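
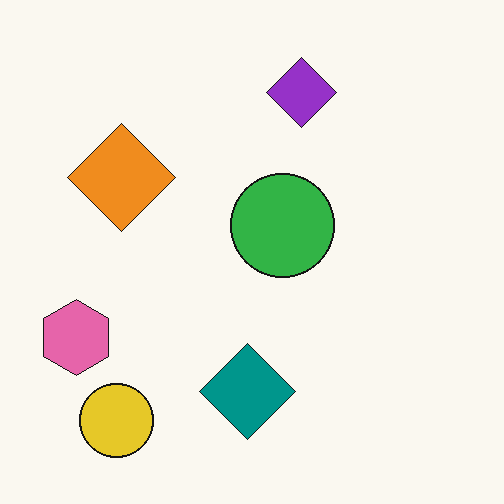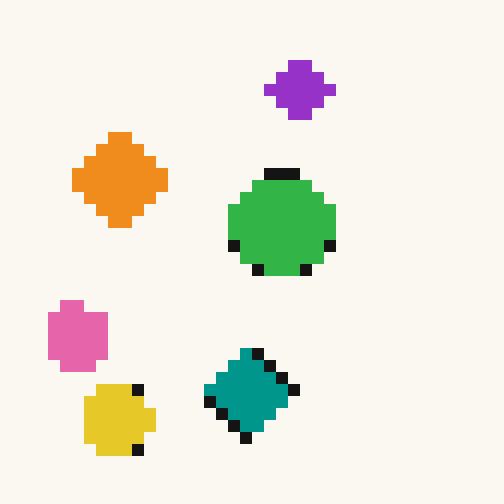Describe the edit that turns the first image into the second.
The transformation is: coarsely pixelated.

Shapes are reduced to large square blocks; fine edges and outlines are lost — a downscale-then-upscale (mosaic) effect.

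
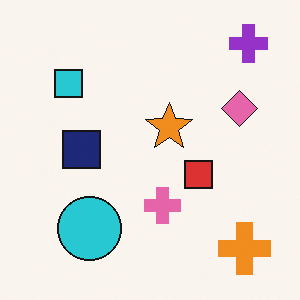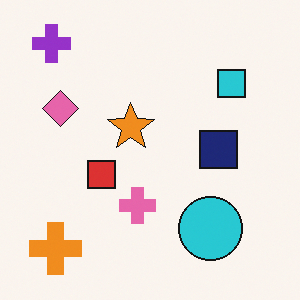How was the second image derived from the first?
The transformation is: flipped horizontally (left ↔ right).

The purple cross is in the top-right of the first image and the top-left of the second — shapes on opposite sides of the vertical midline have swapped in a mirror flip.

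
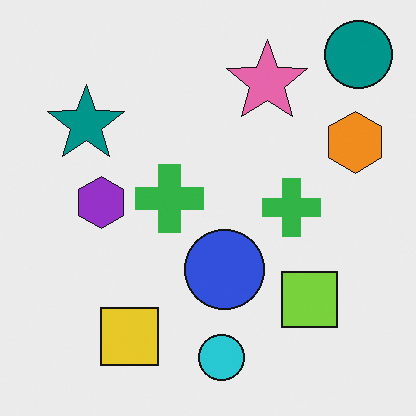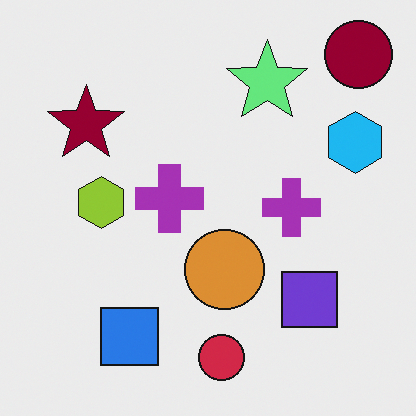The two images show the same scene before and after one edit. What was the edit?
The image was hue-shifted through roughly half the color wheel.

Every shape's color has rotated by the same amount around the hue wheel — a uniform hue shift.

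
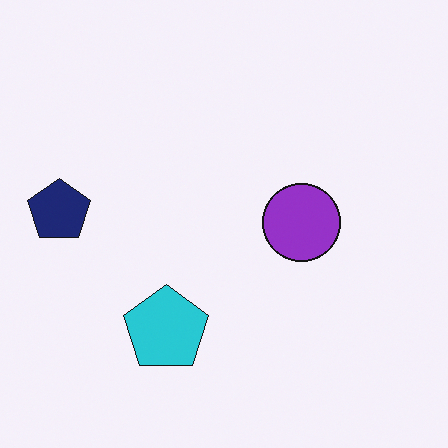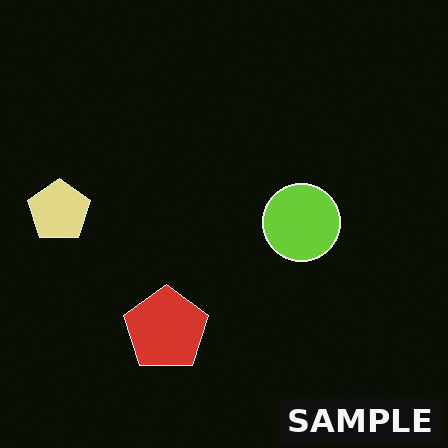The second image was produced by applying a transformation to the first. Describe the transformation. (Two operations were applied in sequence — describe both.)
It was color-inverted (negative), then watermarked with the text "SAMPLE" in the lower-right corner.

The light background has become dark and every shape's color is its complement — a photographic negative. A dark label reading "SAMPLE" appears in the lower-right corner.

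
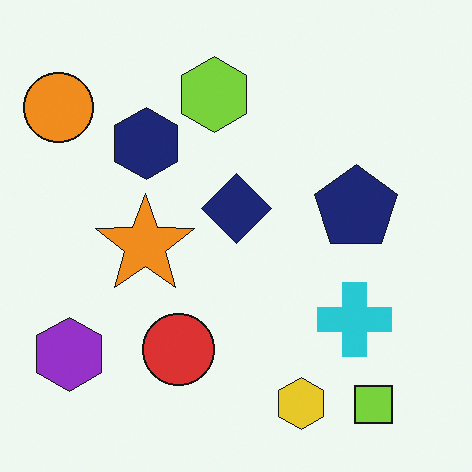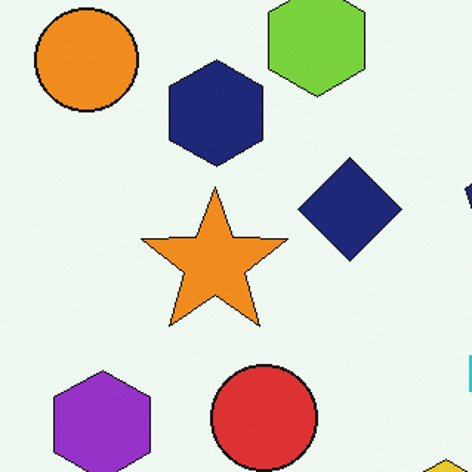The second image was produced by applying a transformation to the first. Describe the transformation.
It was cropped to a modestly smaller region and rescaled.

The visible shapes are larger and the field of view is narrower; shapes near the original edges may be partly or wholly outside the frame — a crop-and-rescale.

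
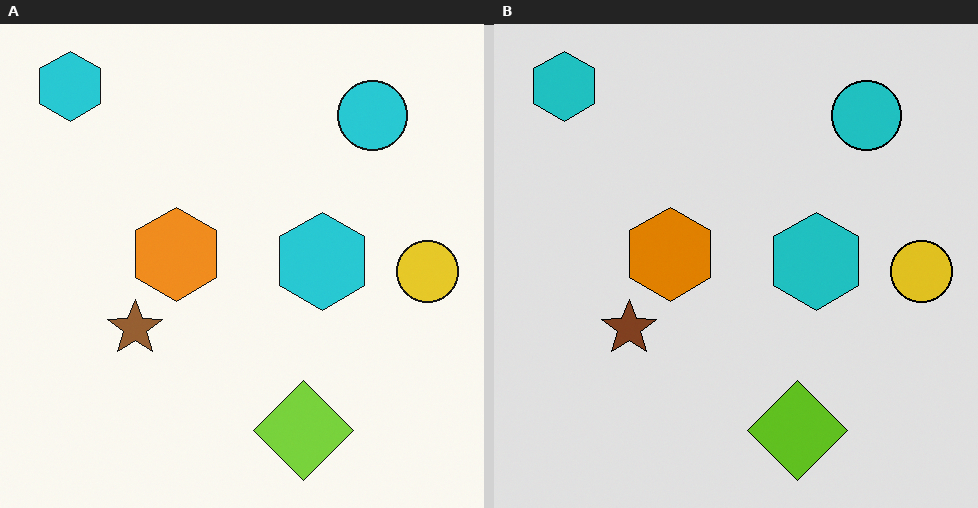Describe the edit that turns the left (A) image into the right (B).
This is the original image moderately posterized.

Each flat color has snapped to a coarser quantized level — most visibly, the near-white background has dropped to a flat grey.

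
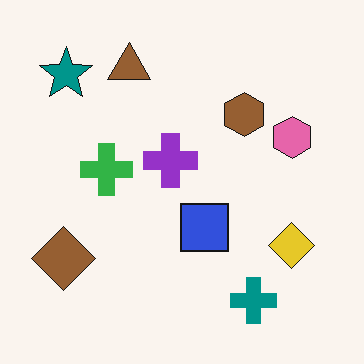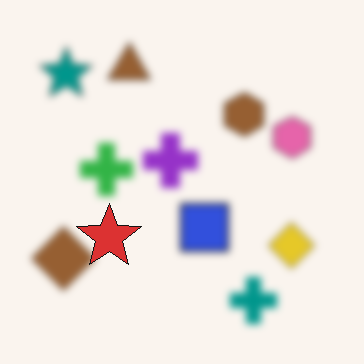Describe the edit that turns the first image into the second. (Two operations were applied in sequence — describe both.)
It was moderately blurred, then overlaid with an additional red star.

Shape edges and outlines are uniformly softened across the whole image. A red star appears in the second image that is absent from the first.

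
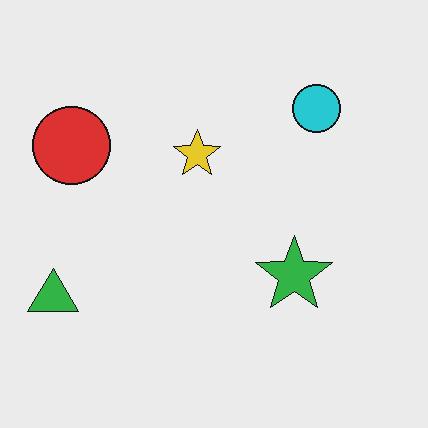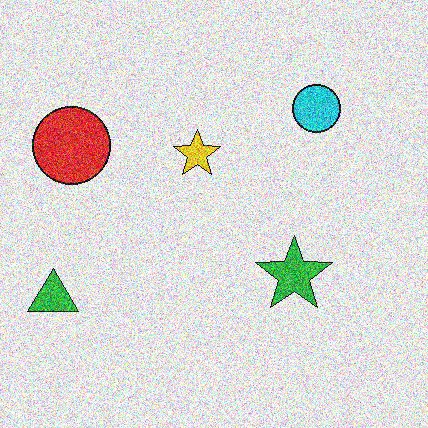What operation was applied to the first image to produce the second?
The transformation is: degraded with heavy additive noise.

Random speckle covers the whole image, including the flat background.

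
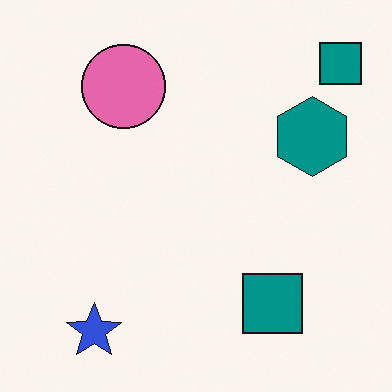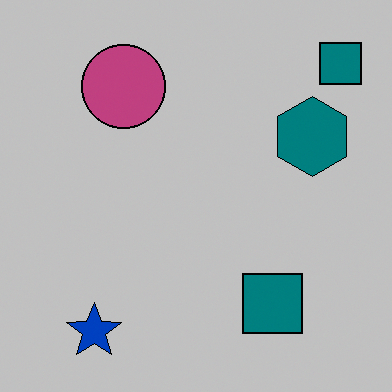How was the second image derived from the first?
The second image is the first aggressively posterized.

Each flat color has snapped to a coarser quantized level — most visibly, the near-white background has dropped to a flat grey.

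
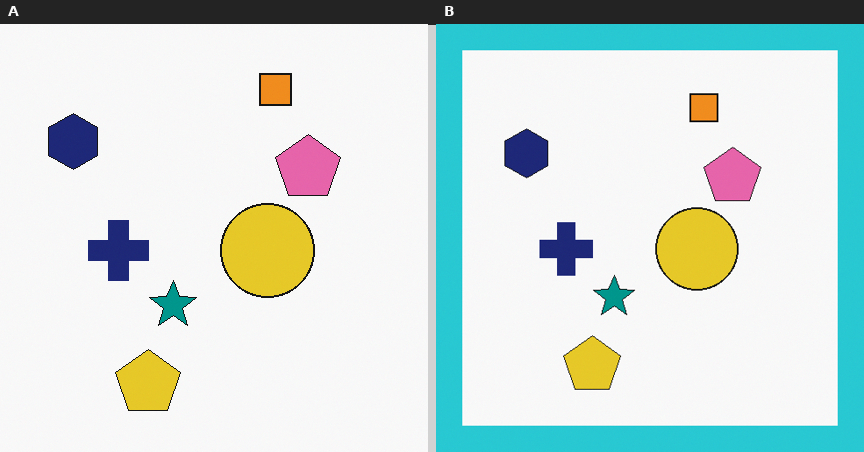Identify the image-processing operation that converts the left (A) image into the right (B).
The right (B) image is the left (A) framed with a cyan border.

A solid cyan frame runs around the edge of the right (B) image, with the content slightly shrunk inside it.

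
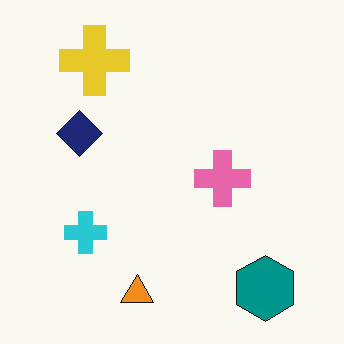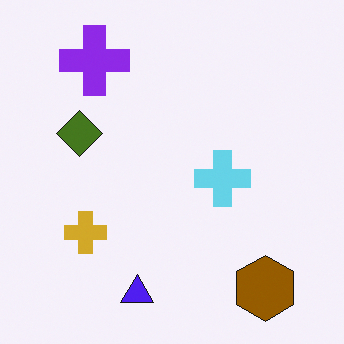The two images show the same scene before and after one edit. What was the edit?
The transformation is: hue-shifted by a large amount.

Every shape's color has rotated by the same amount around the hue wheel — a uniform hue shift.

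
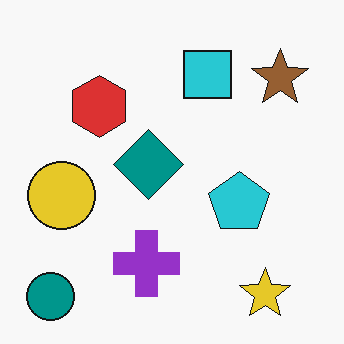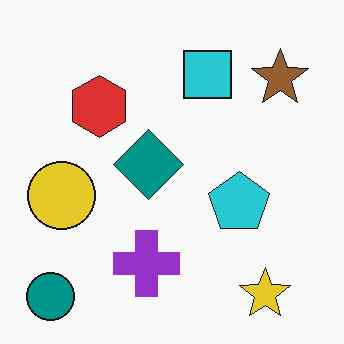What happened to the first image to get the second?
It was JPEG-compressed with visible artifacts.

Blocky 8×8 compression artifacts appear around shape edges and the flat background shows ringing — characteristic JPEG degradation.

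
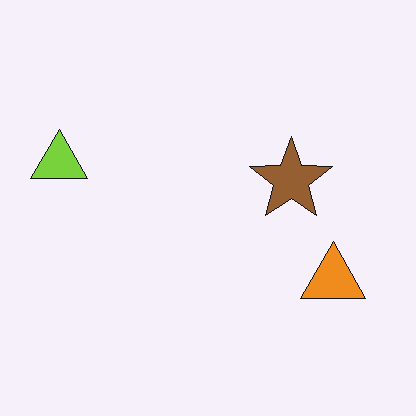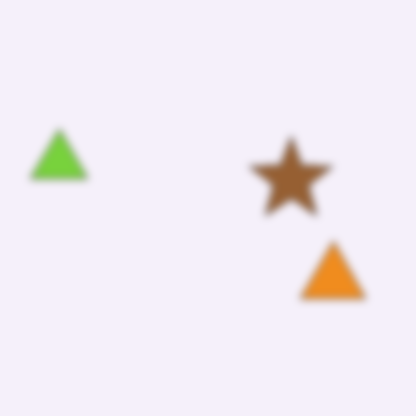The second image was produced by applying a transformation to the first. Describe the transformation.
This is the original image noticeably gaussian-blurred.

Shape edges and outlines are uniformly softened across the whole image.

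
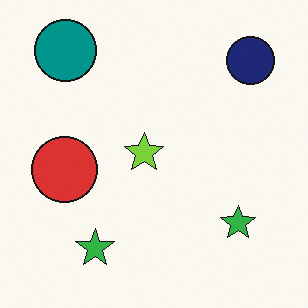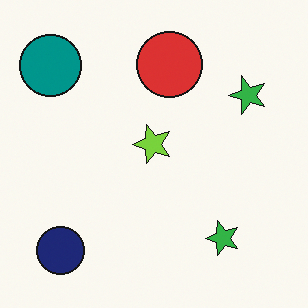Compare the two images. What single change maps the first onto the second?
This is the original image transposed (reflected across the top-left ↔ bottom-right diagonal).

Shapes have swapped their row and column positions — what was in the top-right is now in the bottom-left — a diagonal reflection.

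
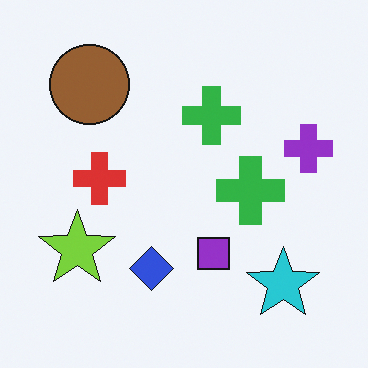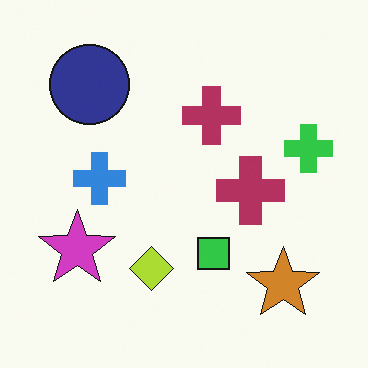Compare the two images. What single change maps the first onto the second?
The image was hue-shifted through roughly half the color wheel.

Every shape's color has rotated by the same amount around the hue wheel — a uniform hue shift.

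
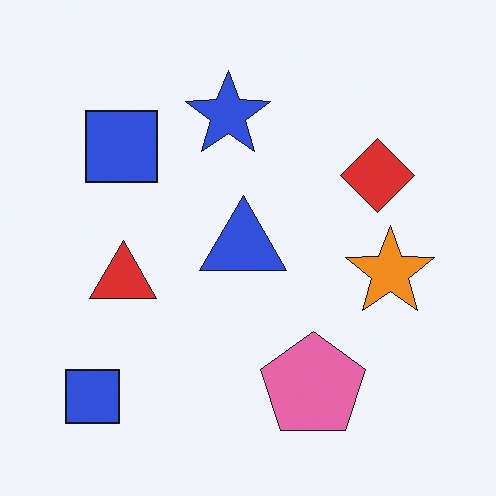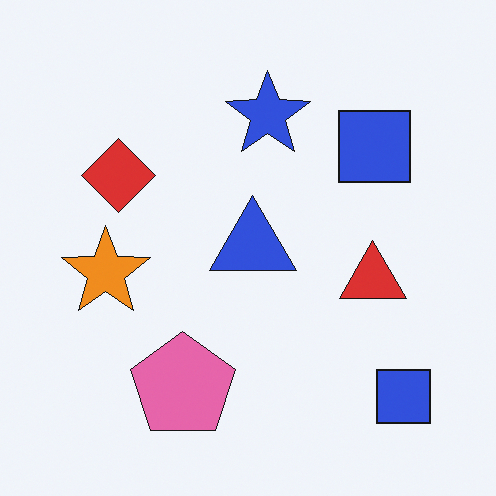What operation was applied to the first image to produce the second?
Flipped horizontally (left ↔ right).

The orange star is in the right of the first image and the left of the second — shapes on opposite sides of the vertical midline have swapped in a mirror flip.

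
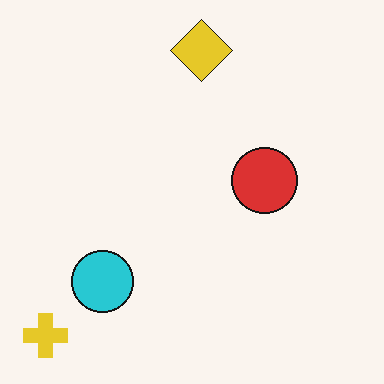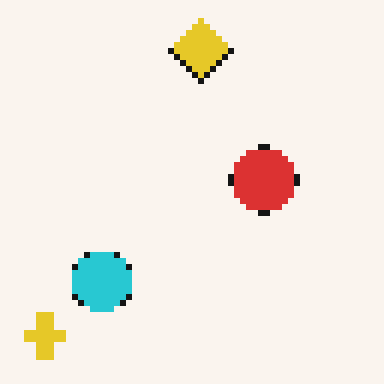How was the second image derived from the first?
Pixelated into visible square blocks.

Shapes are reduced to large square blocks; fine edges and outlines are lost — a downscale-then-upscale (mosaic) effect.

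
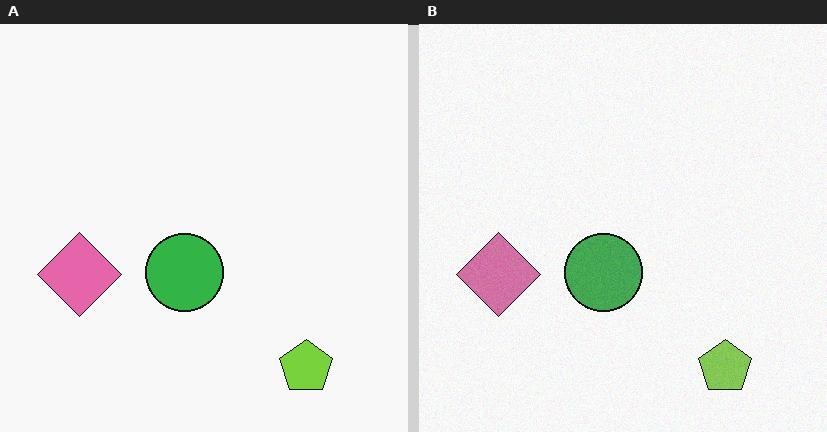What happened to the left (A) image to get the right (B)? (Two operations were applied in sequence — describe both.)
It was slightly desaturated, then degraded with subtle gaussian noise.

All colors are more muted and greyish — a global saturation change. Random speckle covers the whole image, including the flat background.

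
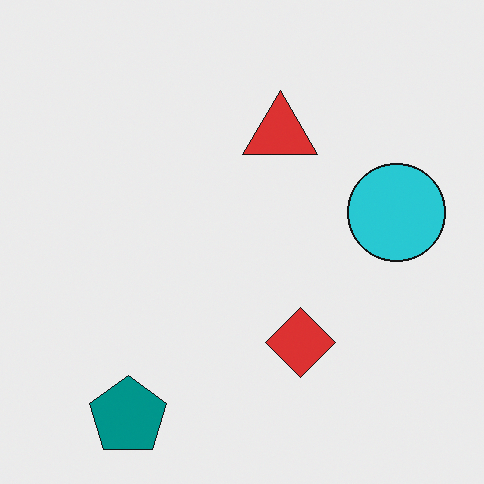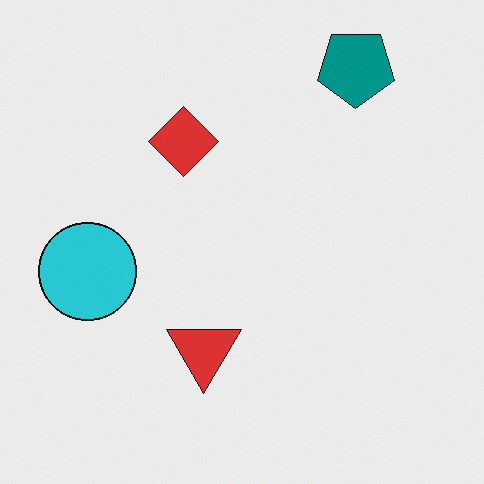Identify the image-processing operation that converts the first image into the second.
The transformation is: rotated 180°.

The teal pentagon sits in the bottom-left of the first image and the top-right of the second — consistent with a whole-image 180° rotation.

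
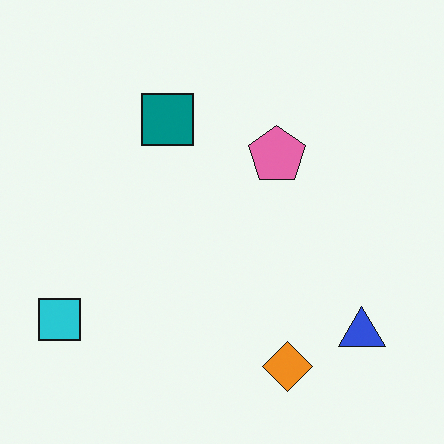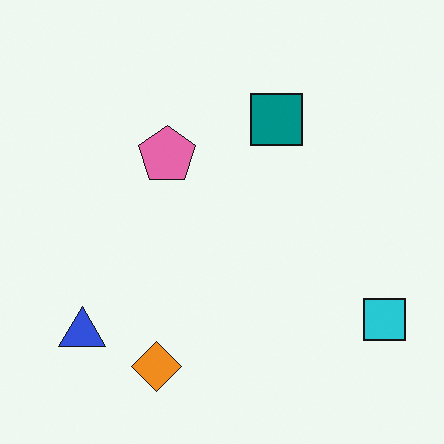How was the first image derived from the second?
The first image is the second flipped horizontally (left ↔ right).

The cyan square is in the bottom-right of the second image and the bottom-left of the first — shapes on opposite sides of the vertical midline have swapped in a mirror flip.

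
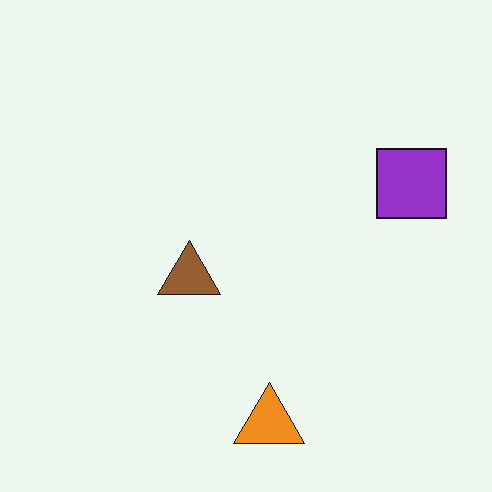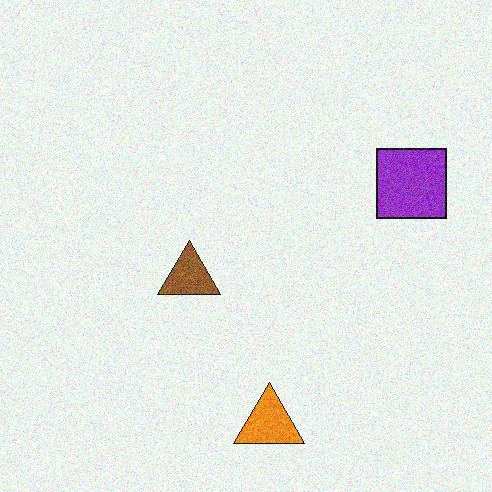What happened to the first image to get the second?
The transformation is: degraded with moderate additive noise.

Random speckle covers the whole image, including the flat background.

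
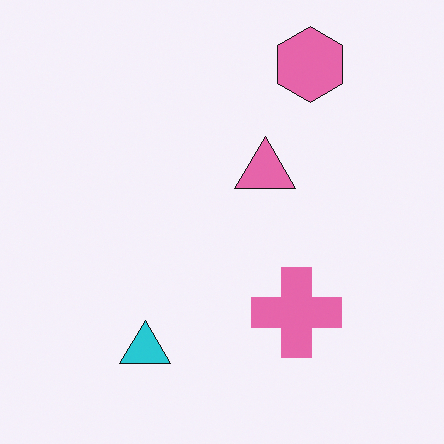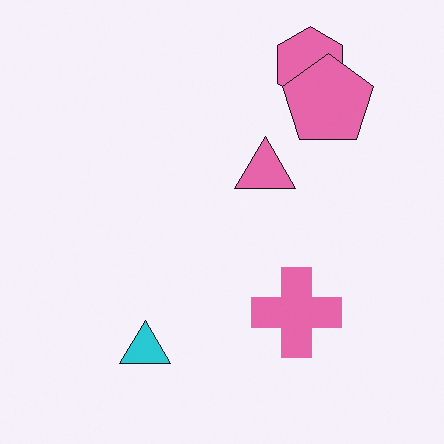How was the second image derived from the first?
The image was overlaid with an additional pink pentagon.

A pink pentagon appears in the second image that is absent from the first.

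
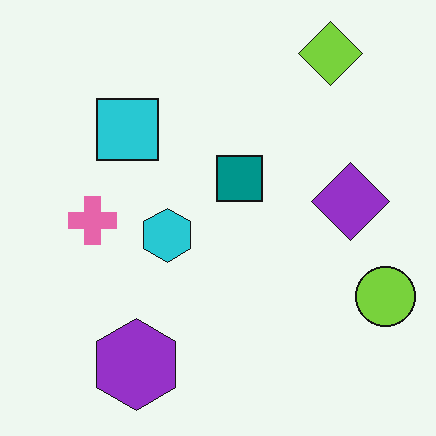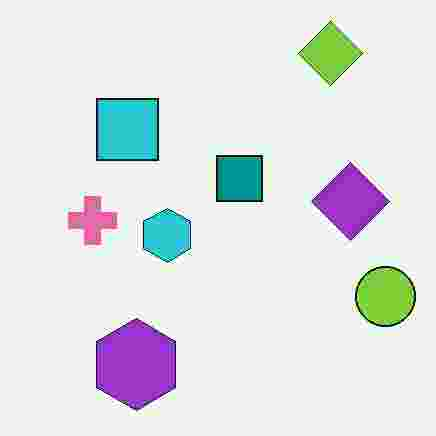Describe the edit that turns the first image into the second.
The transformation is: degraded with heavy JPEG compression.

Blocky 8×8 compression artifacts appear around shape edges and the flat background shows ringing — characteristic JPEG degradation.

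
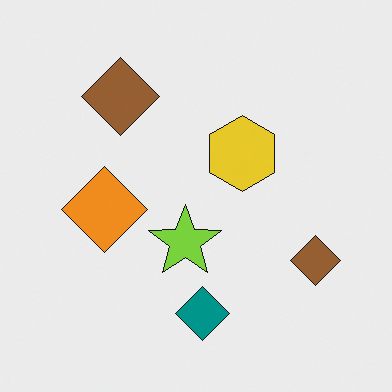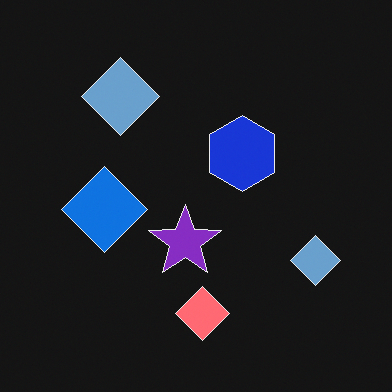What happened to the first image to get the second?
The second image is the first color-inverted (negative).

The light background has become dark and every shape's color is its complement — a photographic negative.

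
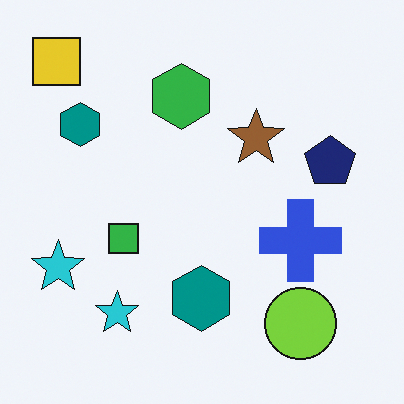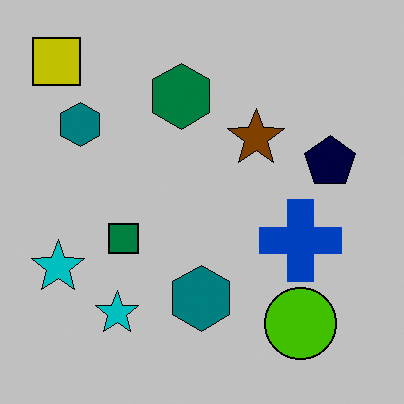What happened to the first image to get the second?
Heavily posterized to just a handful of flat colors.

Each flat color has snapped to a coarser quantized level — most visibly, the near-white background has dropped to a flat grey.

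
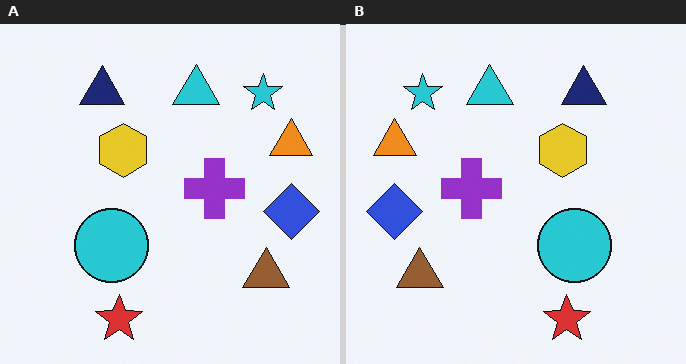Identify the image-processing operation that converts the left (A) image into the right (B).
It was flipped horizontally (left ↔ right).

The orange triangle is in the right of the left (A) image and the left of the right (B) — shapes on opposite sides of the vertical midline have swapped in a mirror flip.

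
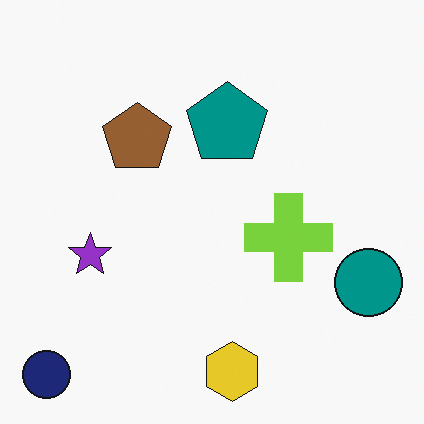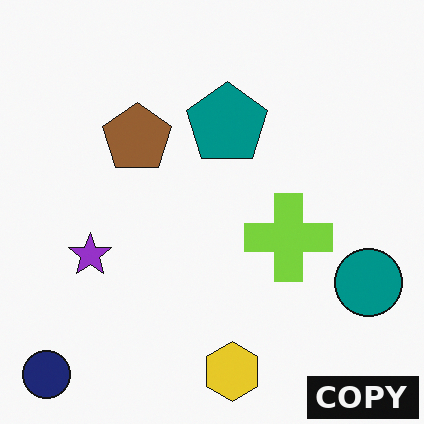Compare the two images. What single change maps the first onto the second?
It was watermarked with the text "COPY" in the lower-right corner.

A dark label reading "COPY" appears in the lower-right corner.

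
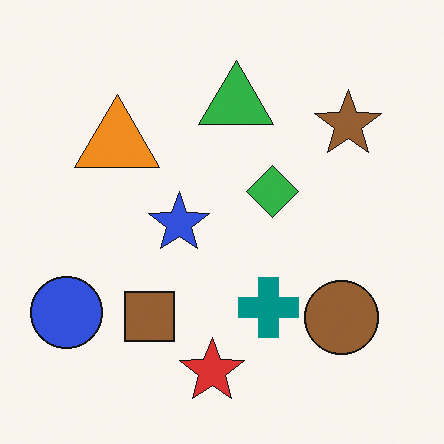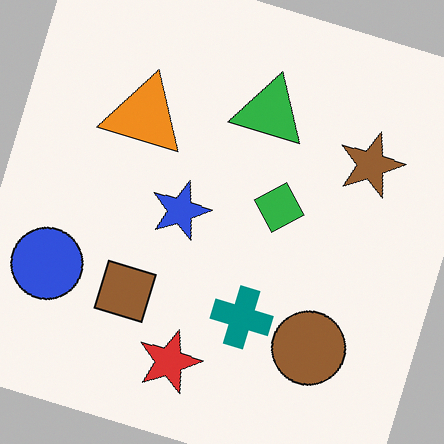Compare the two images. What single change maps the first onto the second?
The transformation is: rotated clockwise by a clearly visible amount.

Every shape is tilted by the same angle and the image corners show triangular fill wedges — a whole-image rotation by a non-right angle.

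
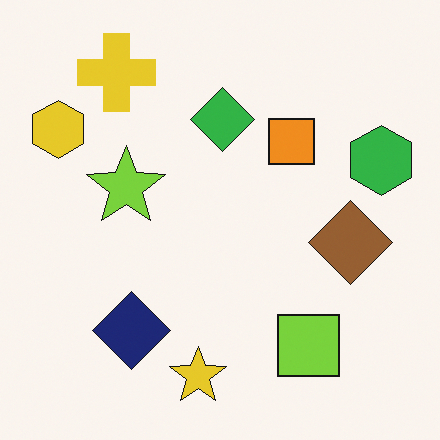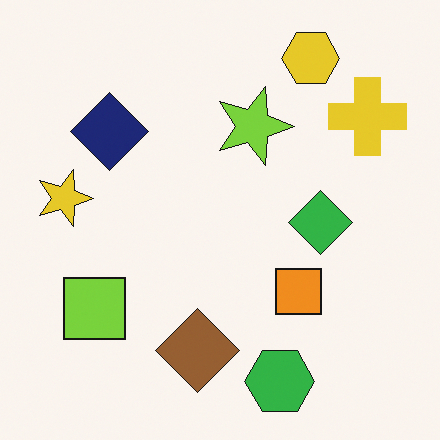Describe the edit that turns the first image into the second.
It was rotated 90° clockwise.

The yellow hexagon sits in the top-left of the first image and the top-right of the second — consistent with a whole-image 90° clockwise rotation.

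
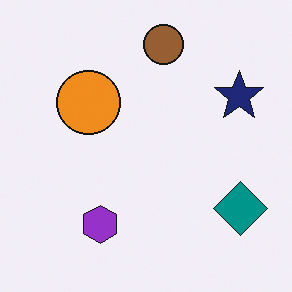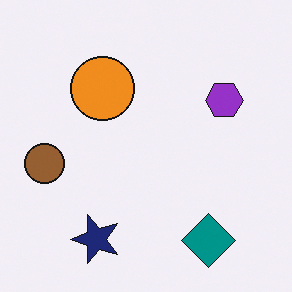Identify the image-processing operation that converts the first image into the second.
This is the original image transposed (reflected across the top-left ↔ bottom-right diagonal).

Shapes have swapped their row and column positions — what was in the top-right is now in the bottom-left — a diagonal reflection.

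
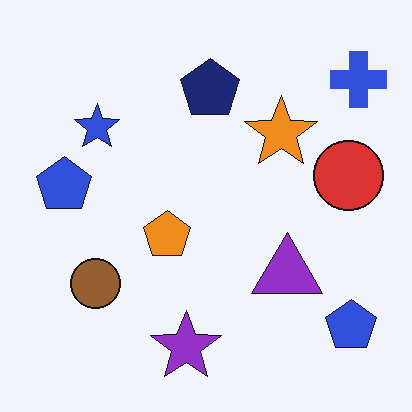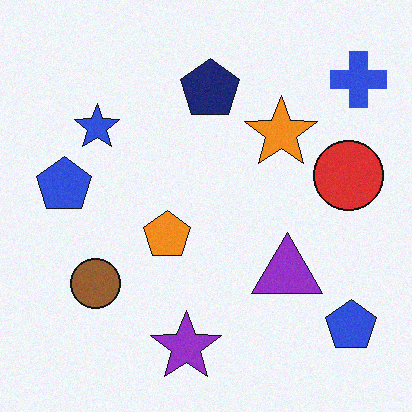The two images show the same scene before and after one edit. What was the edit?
The image was degraded with light additive noise.

Random speckle covers the whole image, including the flat background.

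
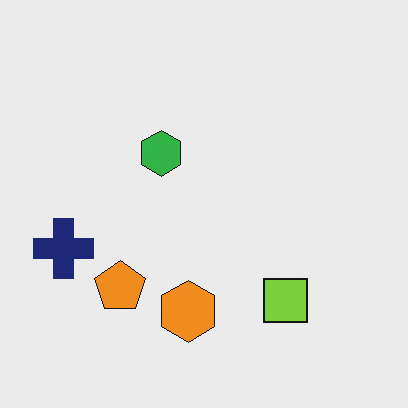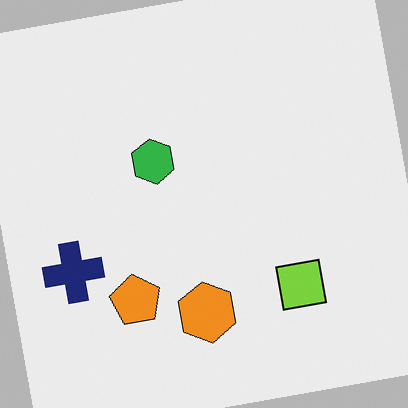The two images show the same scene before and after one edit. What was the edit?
The image was rotated counter-clockwise by a few degrees.

Every shape is tilted by the same angle and the image corners show triangular fill wedges — a whole-image rotation by a non-right angle.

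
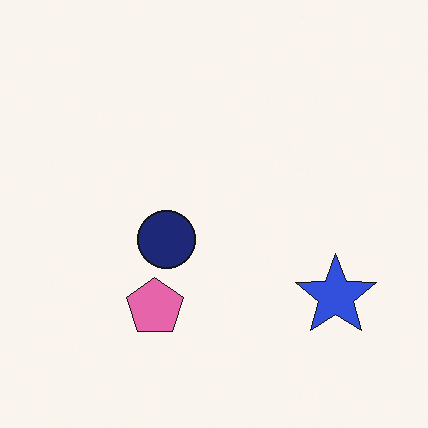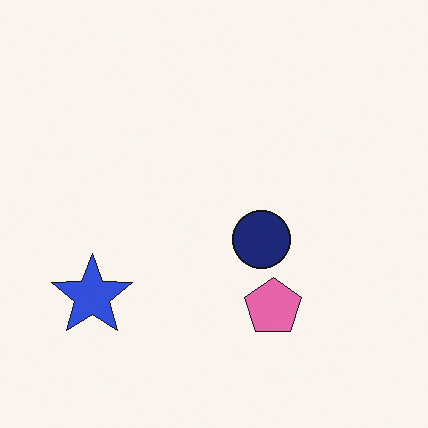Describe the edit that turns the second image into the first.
The image was flipped horizontally (left ↔ right).

The blue star is in the bottom-left of the second image and the bottom-right of the first — shapes on opposite sides of the vertical midline have swapped in a mirror flip.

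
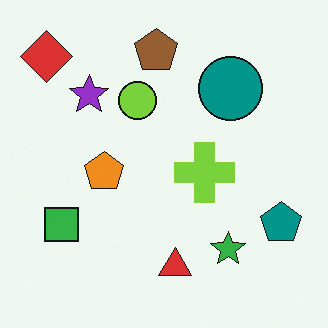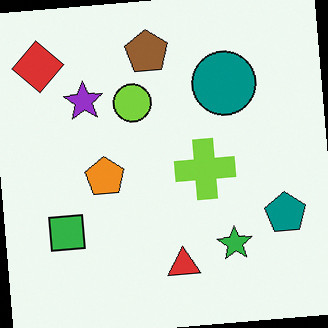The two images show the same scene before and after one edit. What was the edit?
The second image is the first rotated counter-clockwise by a few degrees.

Every shape is tilted by the same angle and the image corners show triangular fill wedges — a whole-image rotation by a non-right angle.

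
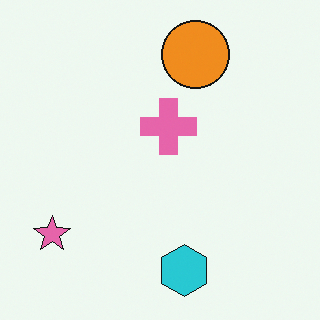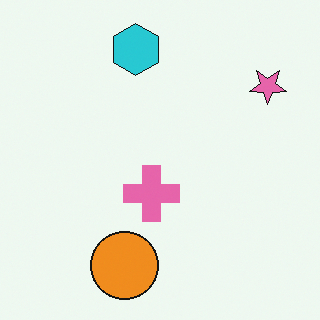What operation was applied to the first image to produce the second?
The image was rotated 180°.

The pink star sits in the bottom-left of the first image and the top-right of the second — consistent with a whole-image 180° rotation.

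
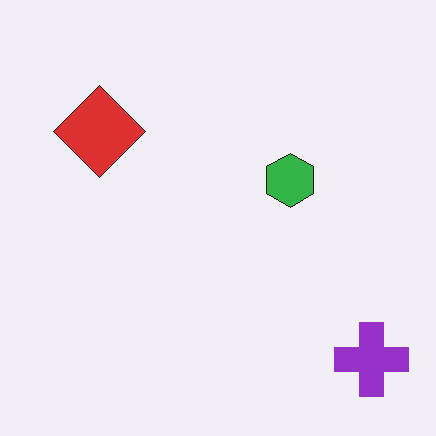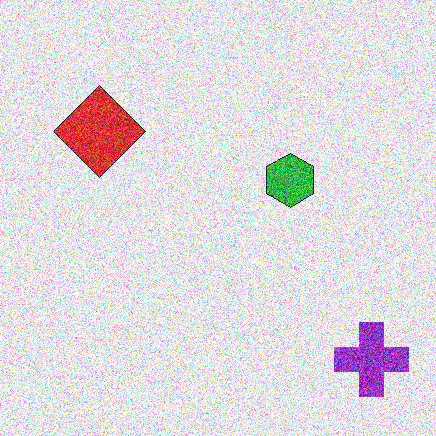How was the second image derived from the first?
Degraded with a thick layer of grain.

Random speckle covers the whole image, including the flat background.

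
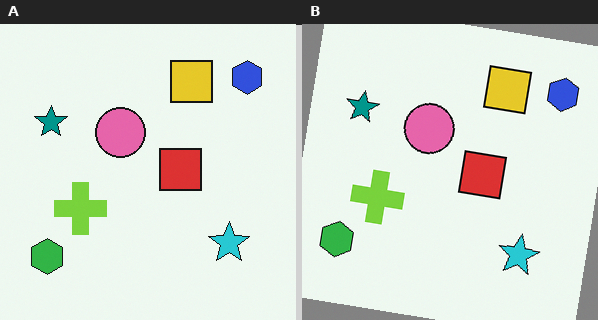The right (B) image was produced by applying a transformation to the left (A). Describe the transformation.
This is the original image rotated clockwise by a small amount.

Every shape is tilted by the same angle and the image corners show triangular fill wedges — a whole-image rotation by a non-right angle.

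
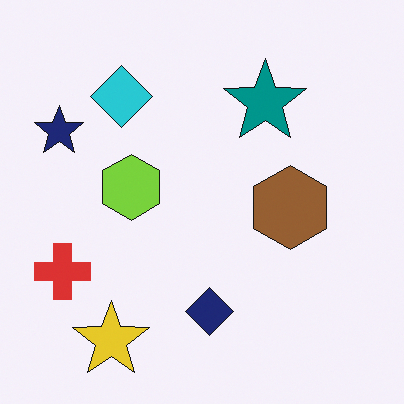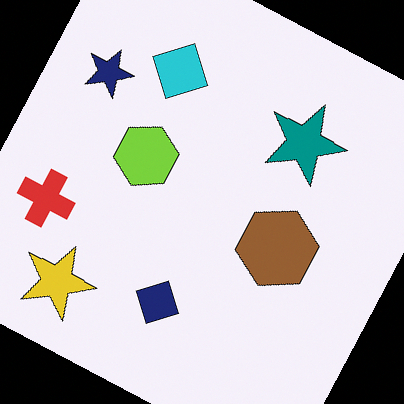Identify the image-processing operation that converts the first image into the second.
The second image is the first rotated clockwise by a clearly visible amount.

Every shape is tilted by the same angle and the image corners show triangular fill wedges — a whole-image rotation by a non-right angle.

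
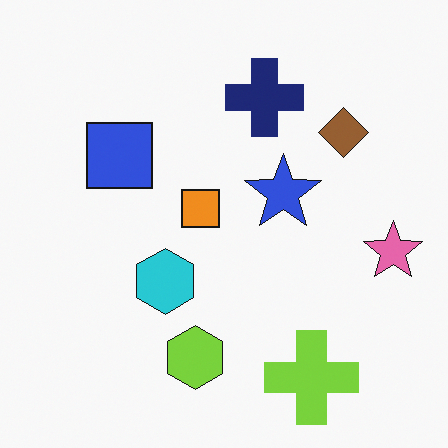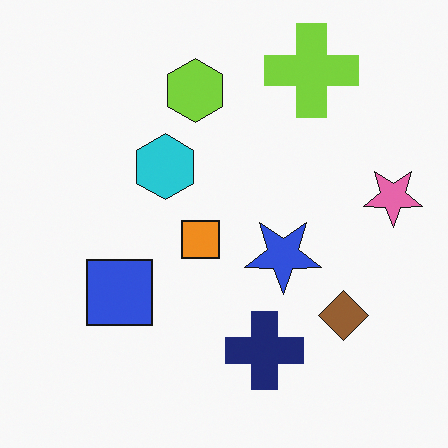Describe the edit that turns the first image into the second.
This is the original image flipped vertically (top ↔ bottom).

The lime cross is in the bottom-right of the first image and the top-right of the second — shapes on opposite sides of the horizontal midline have swapped in a mirror flip.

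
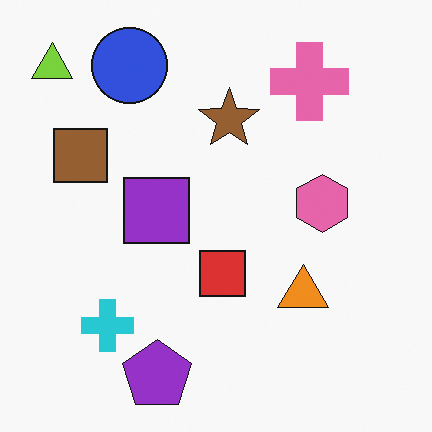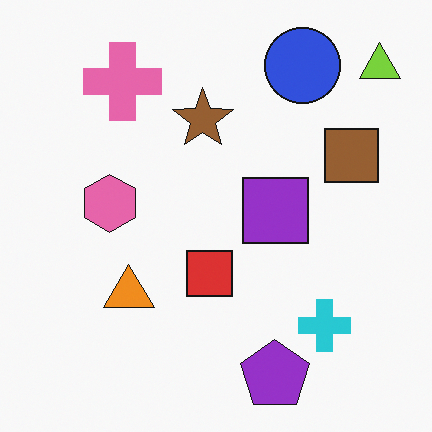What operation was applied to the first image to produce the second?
Flipped horizontally (left ↔ right).

The lime triangle is in the top-left of the first image and the top-right of the second — shapes on opposite sides of the vertical midline have swapped in a mirror flip.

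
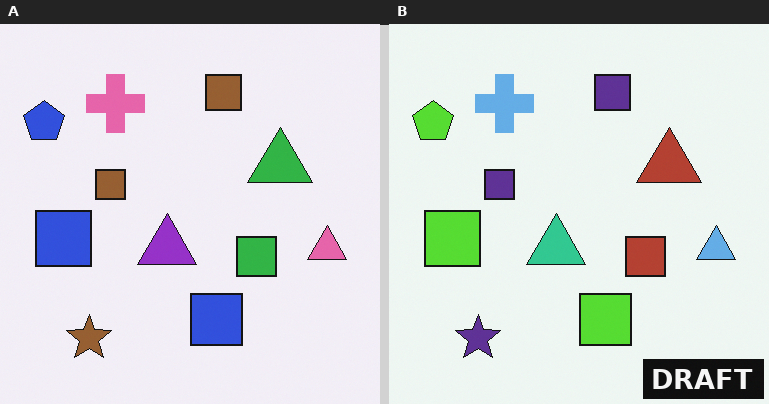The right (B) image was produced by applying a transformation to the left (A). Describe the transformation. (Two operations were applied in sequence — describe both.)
The transformation is: hue-shifted by a large amount, then watermarked with the text "DRAFT" in the lower-right corner.

Every shape's color has rotated by the same amount around the hue wheel — a uniform hue shift. A dark label reading "DRAFT" appears in the lower-right corner.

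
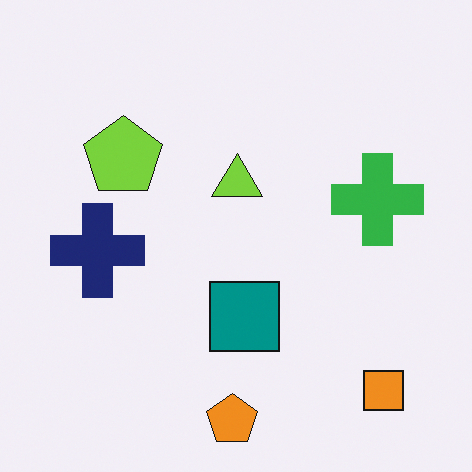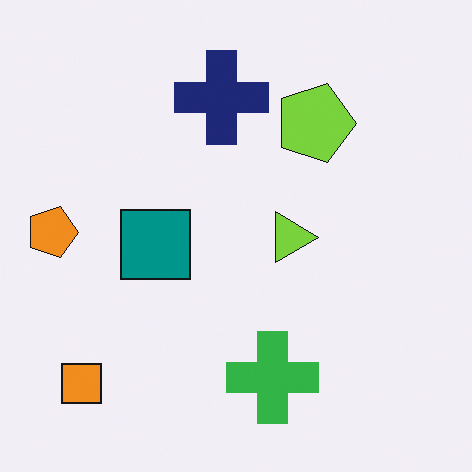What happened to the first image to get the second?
The second image is the first rotated 90° clockwise.

The orange square sits in the bottom-right of the first image and the bottom-left of the second — consistent with a whole-image 90° clockwise rotation.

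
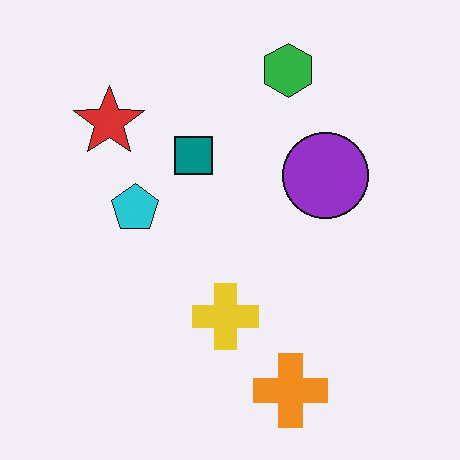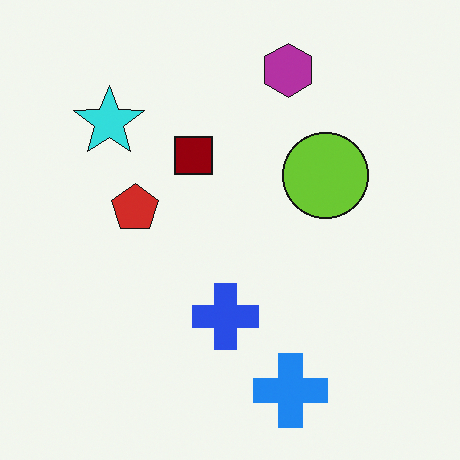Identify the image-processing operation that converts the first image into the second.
The transformation is: hue-shifted by a large amount.

Every shape's color has rotated by the same amount around the hue wheel — a uniform hue shift.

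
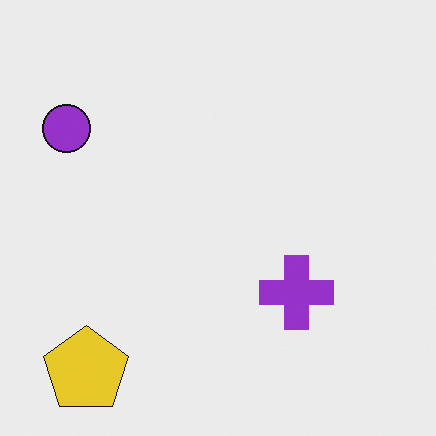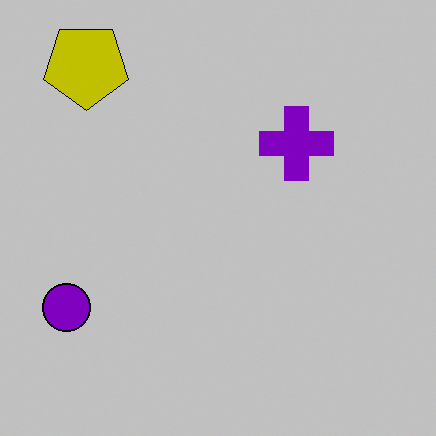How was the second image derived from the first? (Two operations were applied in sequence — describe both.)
This is the original image heavily posterized to just a handful of flat colors, then flipped vertically (top ↔ bottom).

Each flat color has snapped to a coarser quantized level — most visibly, the near-white background has dropped to a flat grey. The yellow pentagon is in the bottom-left of the first image and the top-left of the second — shapes on opposite sides of the horizontal midline have swapped in a mirror flip.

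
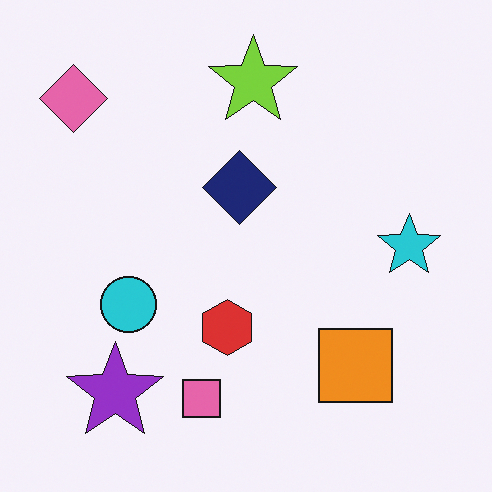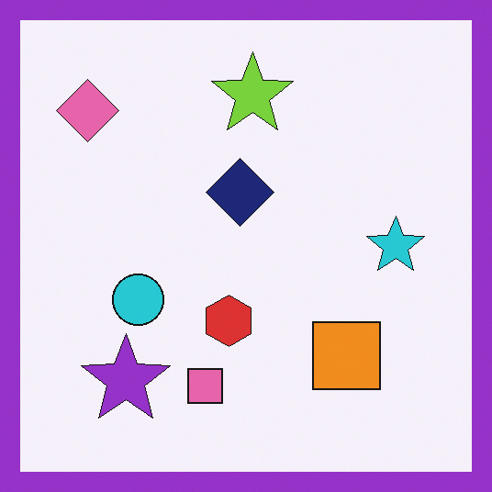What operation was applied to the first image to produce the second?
The second image is the first framed with a purple border.

A solid purple frame runs around the edge of the second image, with the content slightly shrunk inside it.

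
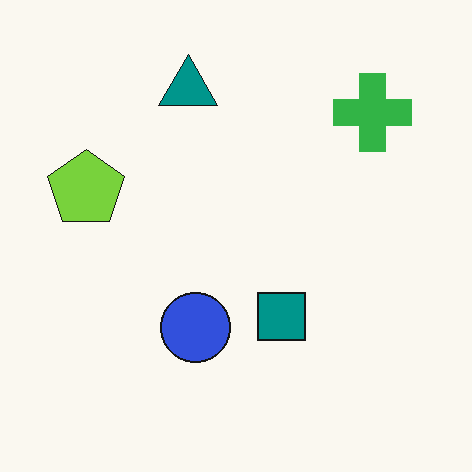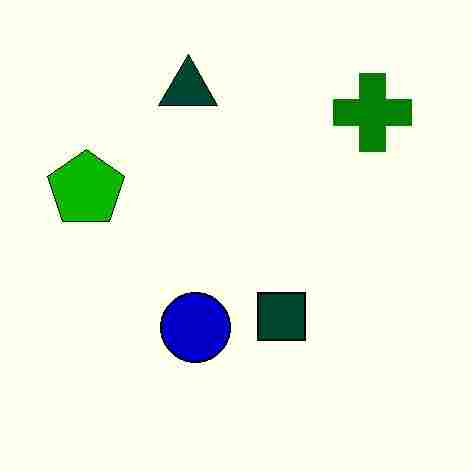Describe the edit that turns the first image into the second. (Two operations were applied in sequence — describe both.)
The transformation is: boosted in contrast, then heavily JPEG-compressed with obvious blocking artifacts.

Tones are pushed away from mid-grey across the whole image — a global contrast change. Blocky 8×8 compression artifacts appear around shape edges and the flat background shows ringing — characteristic JPEG degradation.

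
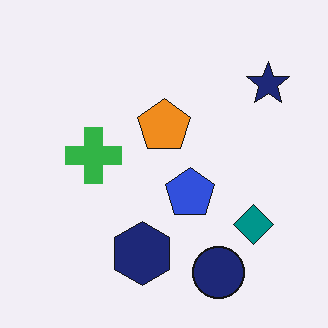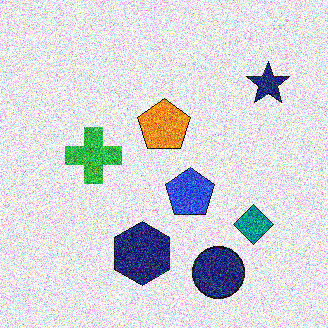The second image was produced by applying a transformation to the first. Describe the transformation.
It was degraded with strong gaussian noise.

Random speckle covers the whole image, including the flat background.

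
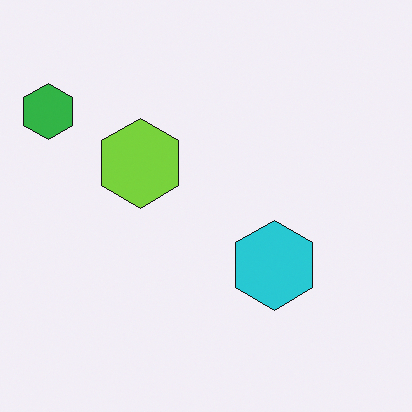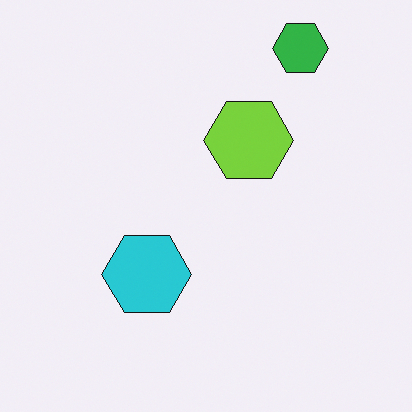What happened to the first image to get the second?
The transformation is: rotated 90° clockwise.

The green hexagon sits in the top-left of the first image and the top-right of the second — consistent with a whole-image 90° clockwise rotation.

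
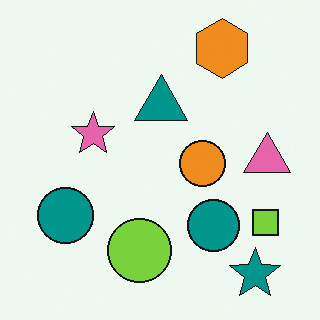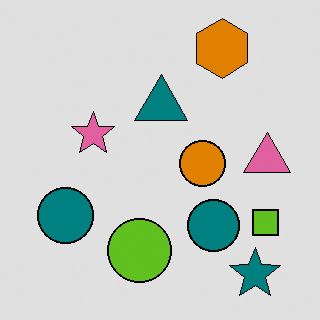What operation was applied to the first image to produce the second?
The second image is the first moderately posterized.

Each flat color has snapped to a coarser quantized level — most visibly, the near-white background has dropped to a flat grey.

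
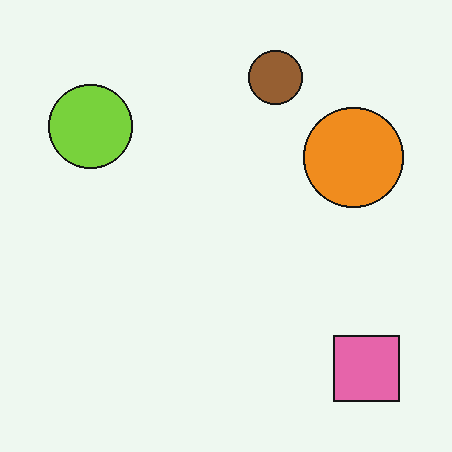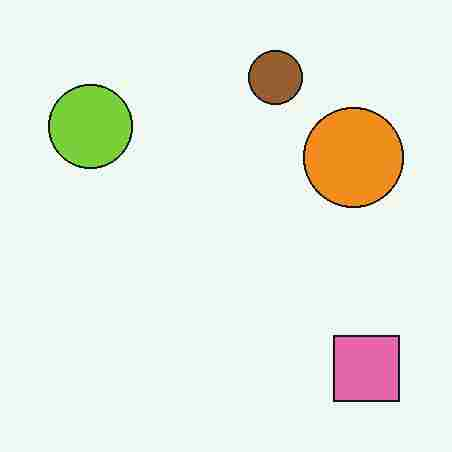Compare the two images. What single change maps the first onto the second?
The image was degraded with heavy JPEG compression.

Blocky 8×8 compression artifacts appear around shape edges and the flat background shows ringing — characteristic JPEG degradation.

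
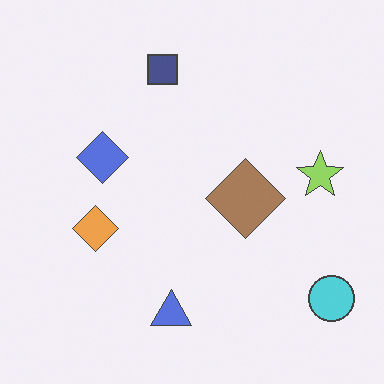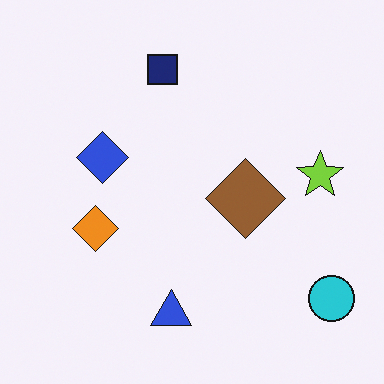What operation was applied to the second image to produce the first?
Given slightly reduced contrast.

Tones are pushed toward mid-grey across the whole image — a global contrast change.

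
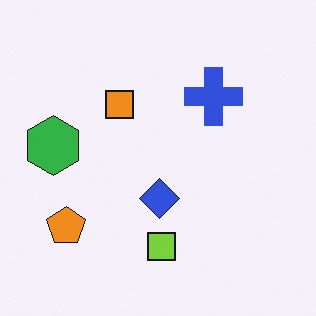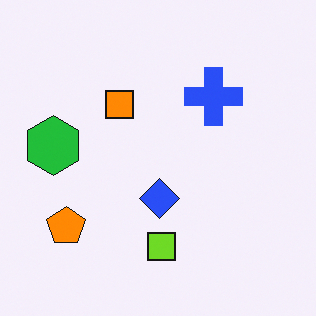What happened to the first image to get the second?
Slightly oversaturated.

All colors are more vivid — a global saturation change.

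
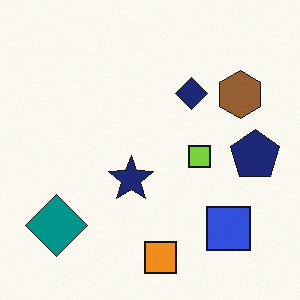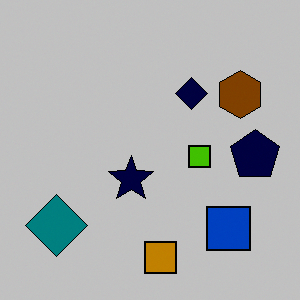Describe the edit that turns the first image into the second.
The second image is the first heavily posterized to just a handful of flat colors.

Each flat color has snapped to a coarser quantized level — most visibly, the near-white background has dropped to a flat grey.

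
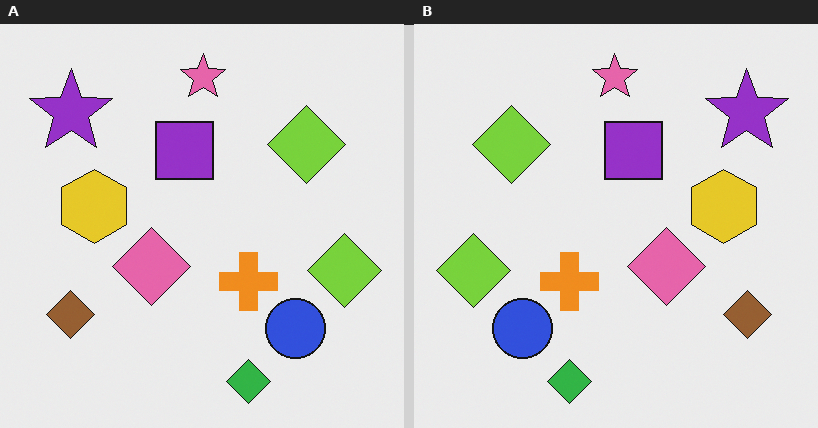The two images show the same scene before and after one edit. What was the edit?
The right (B) image is the left (A) flipped horizontally (left ↔ right).

The brown diamond is in the bottom-left of the left (A) image and the bottom-right of the right (B) — shapes on opposite sides of the vertical midline have swapped in a mirror flip.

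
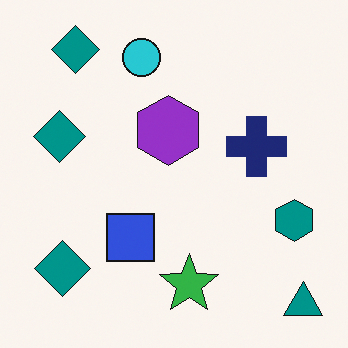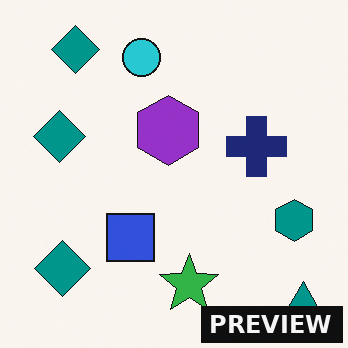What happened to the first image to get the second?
It was watermarked with the text "PREVIEW" in the lower-right corner.

A dark label reading "PREVIEW" appears in the lower-right corner.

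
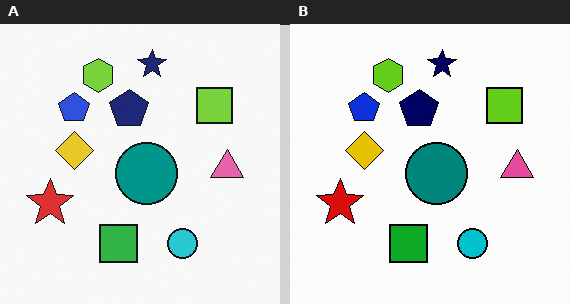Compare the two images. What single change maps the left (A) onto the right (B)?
The transformation is: given slightly increased contrast.

Tones are pushed away from mid-grey across the whole image — a global contrast change.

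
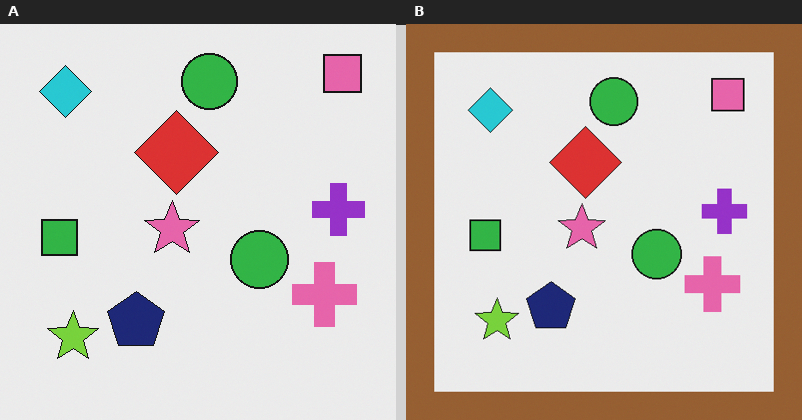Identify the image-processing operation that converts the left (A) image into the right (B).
The image was framed with a brown border.

A solid brown frame runs around the edge of the right (B) image, with the content slightly shrunk inside it.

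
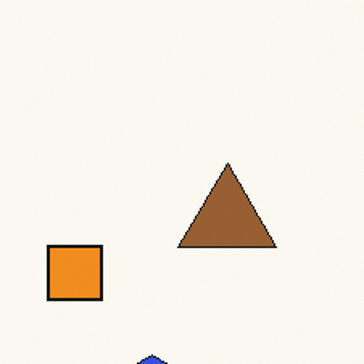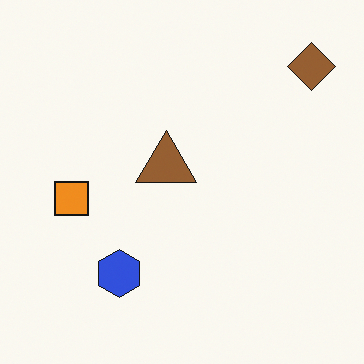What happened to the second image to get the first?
The first image is the second cropped slightly and scaled back up.

The visible shapes are larger and the field of view is narrower; shapes near the original edges may be partly or wholly outside the frame — a crop-and-rescale.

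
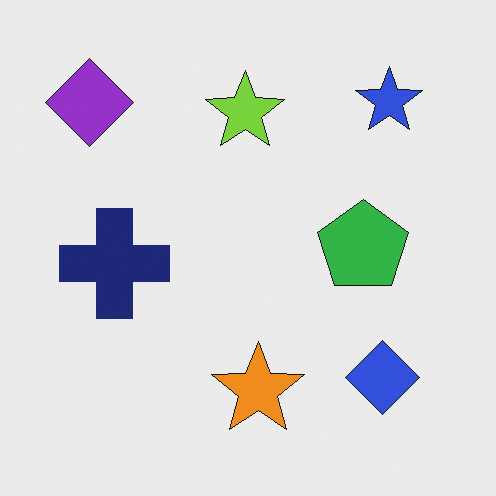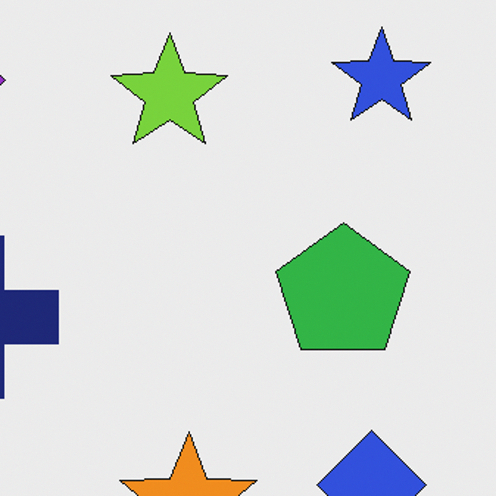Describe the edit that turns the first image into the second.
The second image is the first cropped slightly and scaled back up.

The visible shapes are larger and the field of view is narrower; shapes near the original edges may be partly or wholly outside the frame — a crop-and-rescale.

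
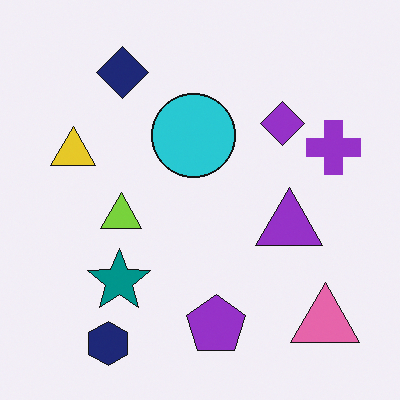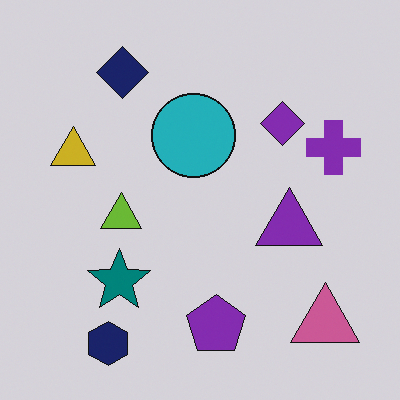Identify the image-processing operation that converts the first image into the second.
The second image is the first darkened a little.

Every pixel — background and shapes alike — is uniformly darkened.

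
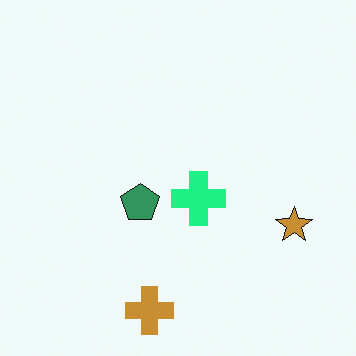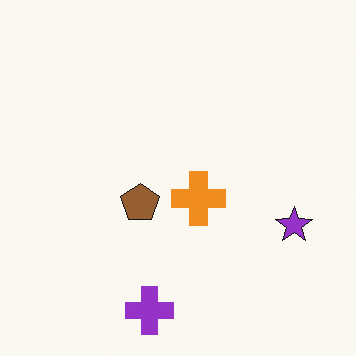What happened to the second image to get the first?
Hue-shifted noticeably.

Every shape's color has rotated by the same amount around the hue wheel — a uniform hue shift.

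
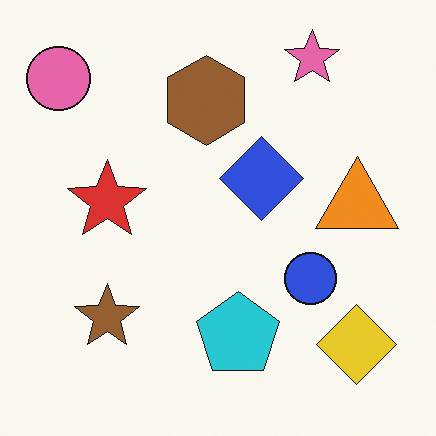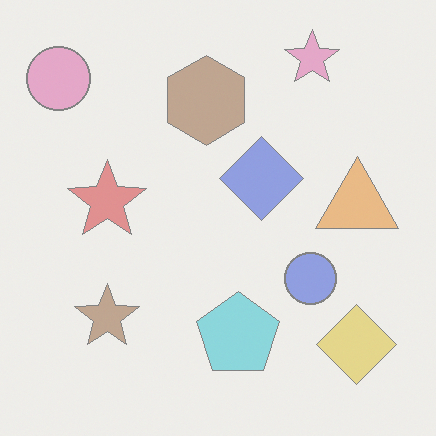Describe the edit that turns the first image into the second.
The image was given much lower contrast.

Tones are pushed toward mid-grey across the whole image — a global contrast change.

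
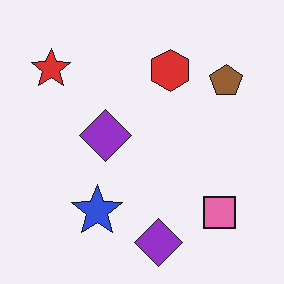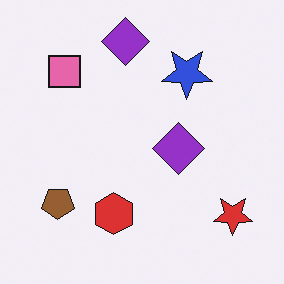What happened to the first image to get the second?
It was rotated 180°.

The red star sits in the top-left of the first image and the bottom-right of the second — consistent with a whole-image 180° rotation.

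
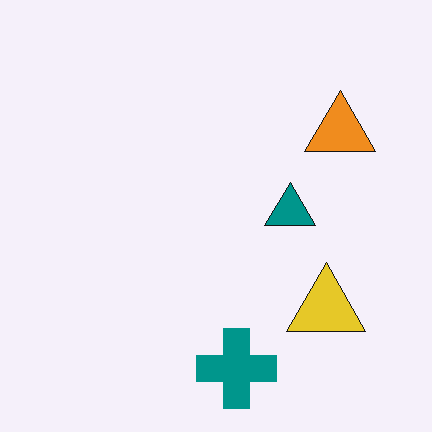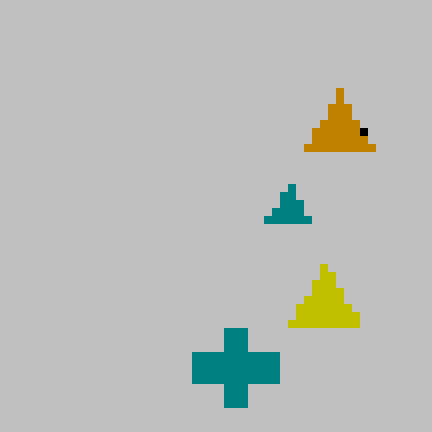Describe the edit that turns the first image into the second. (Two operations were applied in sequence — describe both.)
This is the original image aggressively posterized, then moderately pixelated.

Each flat color has snapped to a coarser quantized level — most visibly, the near-white background has dropped to a flat grey. Shapes are reduced to large square blocks; fine edges and outlines are lost — a downscale-then-upscale (mosaic) effect.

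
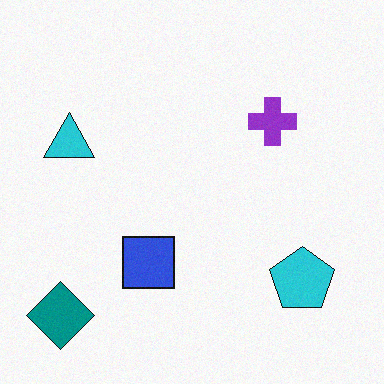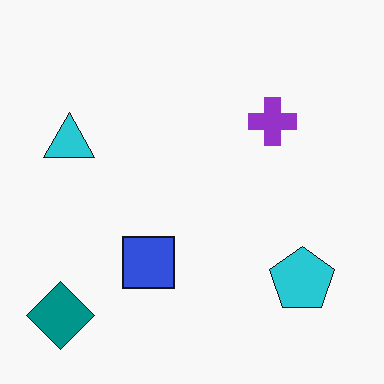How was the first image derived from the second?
The image was degraded with a light layer of grain.

Random speckle covers the whole image, including the flat background.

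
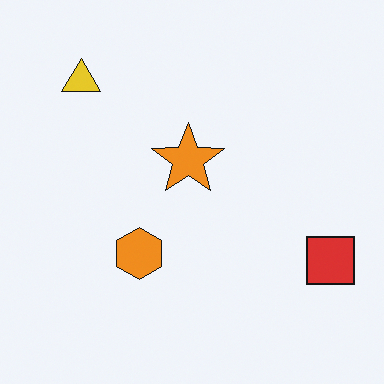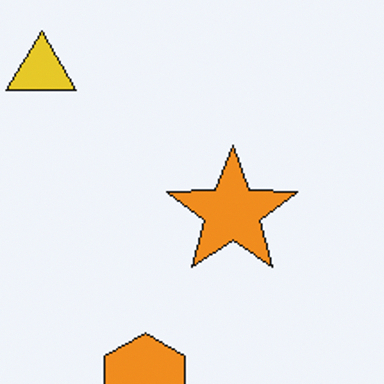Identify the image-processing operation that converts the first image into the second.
The transformation is: cropped tightly and scaled back up.

The visible shapes are larger and the field of view is narrower; shapes near the original edges may be partly or wholly outside the frame — a crop-and-rescale.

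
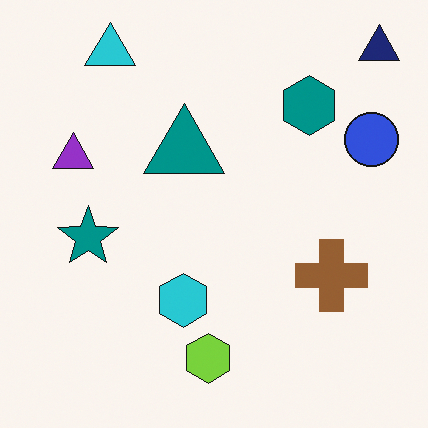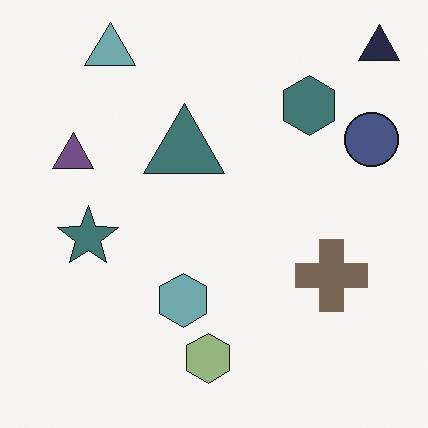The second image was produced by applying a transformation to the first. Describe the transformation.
The second image is the first made much more muted (saturation change).

All colors are more muted and greyish — a global saturation change.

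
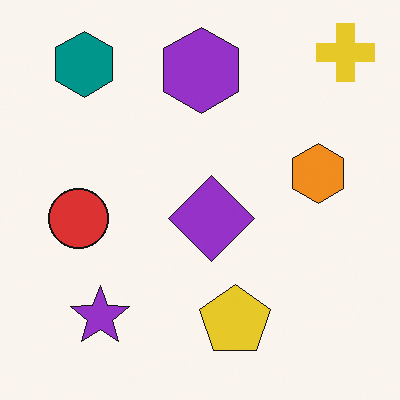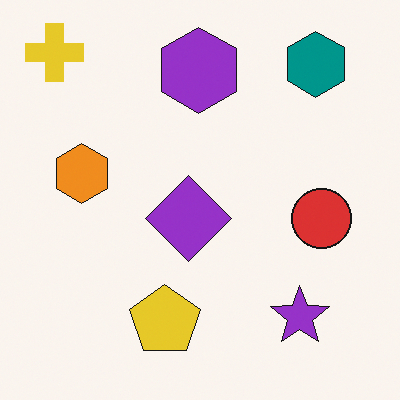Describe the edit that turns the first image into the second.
The second image is the first flipped horizontally (left ↔ right).

The yellow cross is in the top-right of the first image and the top-left of the second — shapes on opposite sides of the vertical midline have swapped in a mirror flip.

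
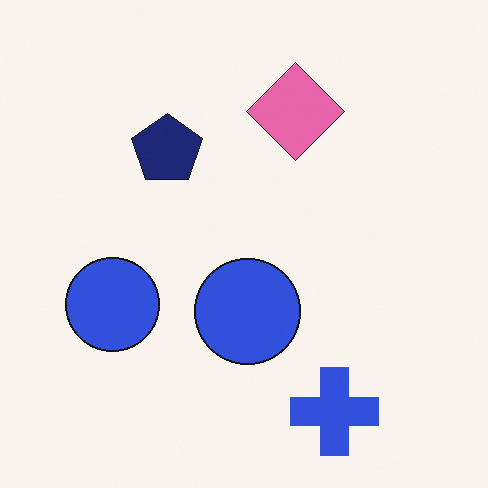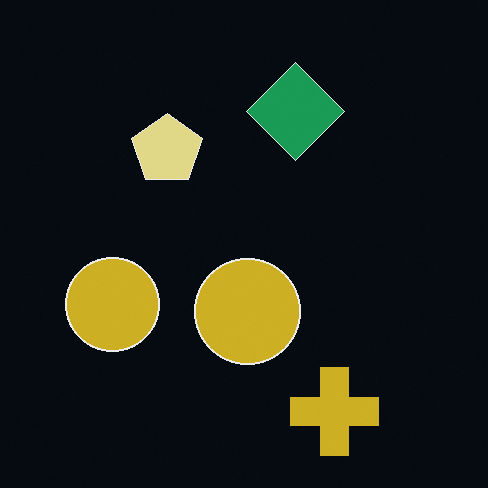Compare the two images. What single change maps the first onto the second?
Color-inverted (negative).

The light background has become dark and every shape's color is its complement — a photographic negative.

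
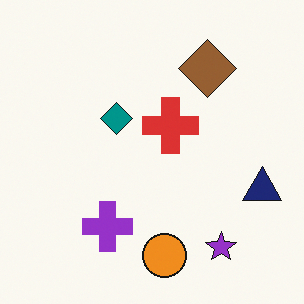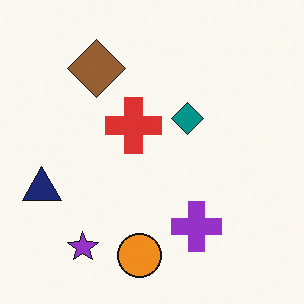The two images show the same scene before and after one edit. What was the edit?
This is the original image flipped horizontally (left ↔ right).

The navy triangle is in the right of the first image and the left of the second — shapes on opposite sides of the vertical midline have swapped in a mirror flip.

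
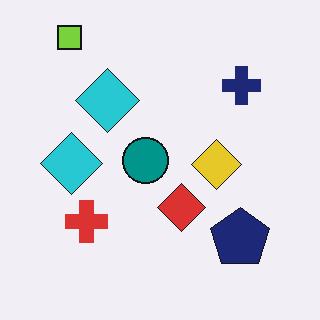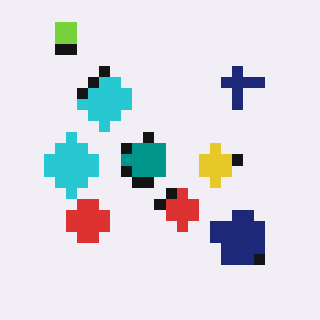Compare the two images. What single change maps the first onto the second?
The image was heavily pixelated into large blocks.

Shapes are reduced to large square blocks; fine edges and outlines are lost — a downscale-then-upscale (mosaic) effect.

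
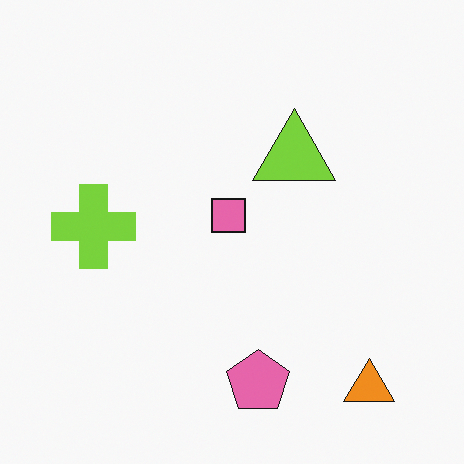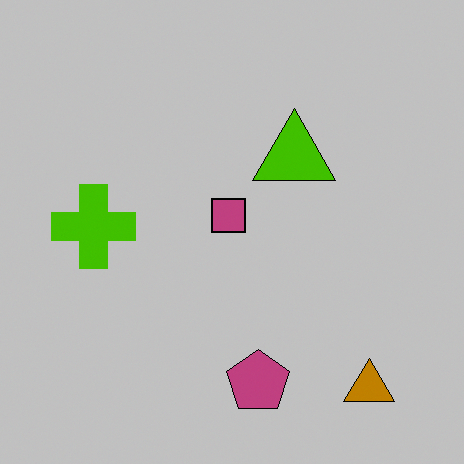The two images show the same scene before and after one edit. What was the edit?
The second image is the first heavily posterized to just a handful of flat colors.

Each flat color has snapped to a coarser quantized level — most visibly, the near-white background has dropped to a flat grey.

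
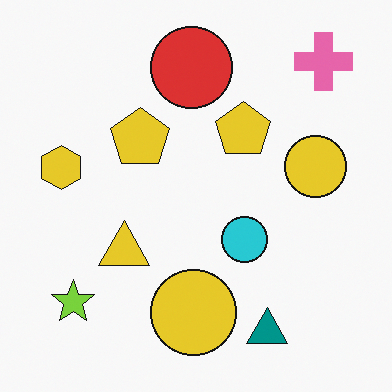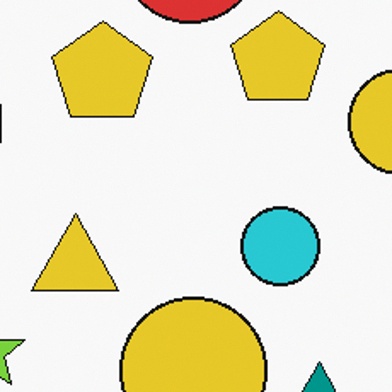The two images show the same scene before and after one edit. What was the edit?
The image was cropped to a noticeably smaller region and rescaled.

The visible shapes are larger and the field of view is narrower; shapes near the original edges may be partly or wholly outside the frame — a crop-and-rescale.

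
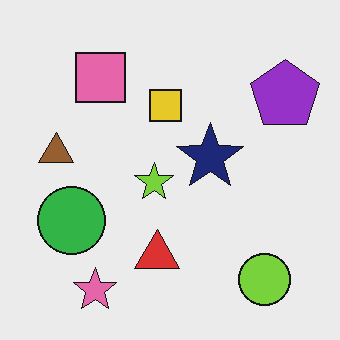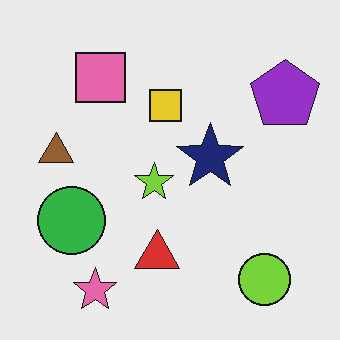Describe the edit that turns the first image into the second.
The image was given moderate JPEG compression.

Blocky 8×8 compression artifacts appear around shape edges and the flat background shows ringing — characteristic JPEG degradation.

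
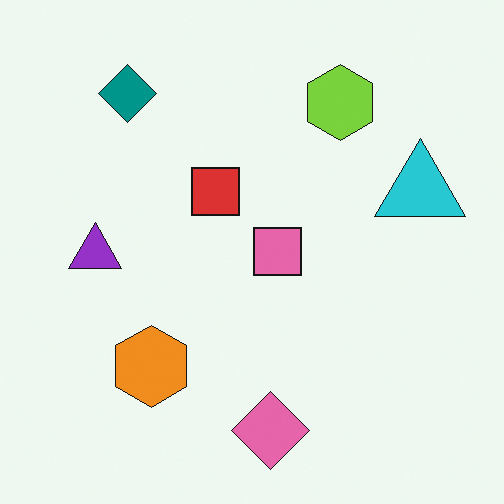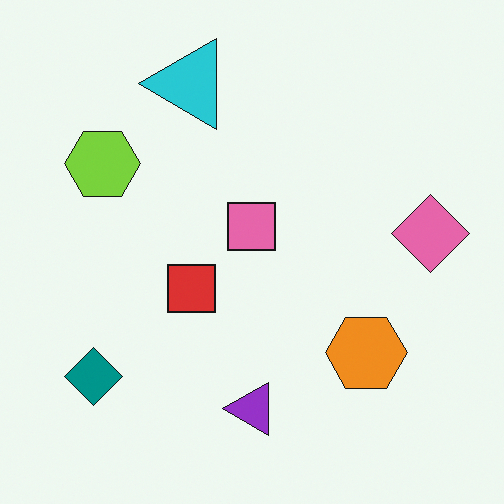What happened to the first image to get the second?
The image was rotated 90° counter-clockwise.

The teal diamond sits in the top-left of the first image and the bottom-left of the second — consistent with a whole-image 90° counter-clockwise rotation.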